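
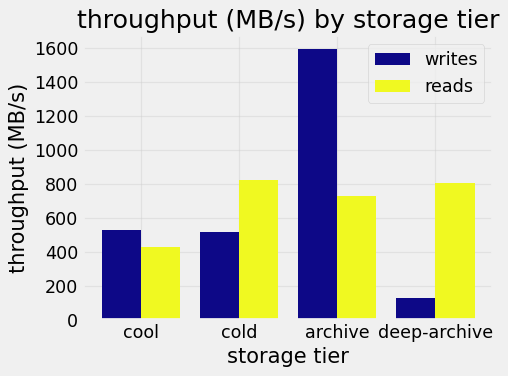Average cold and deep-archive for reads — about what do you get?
(800 + 800) / 2 ≈ 800.

≈ 800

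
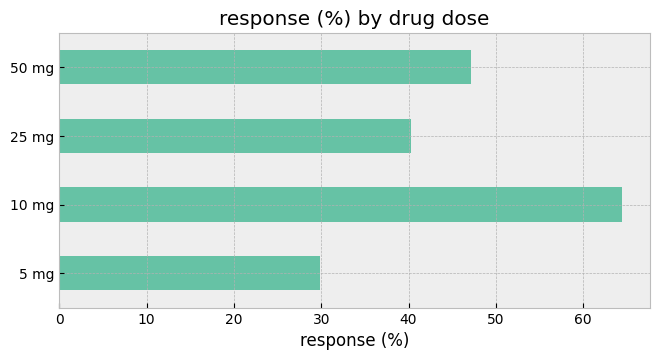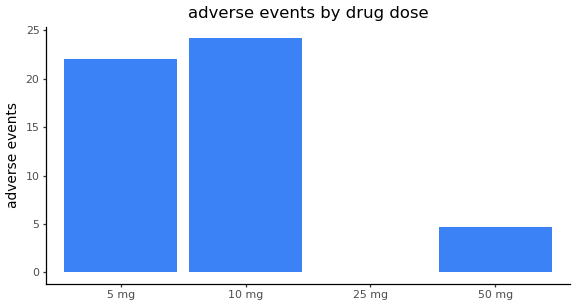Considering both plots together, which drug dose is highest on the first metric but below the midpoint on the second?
Chart 2 median adverse events ≈ 15; below-median drug doses: 25 mg, 50 mg. Among those, 50 mg has the highest response (%) (≈ 50).

50 mg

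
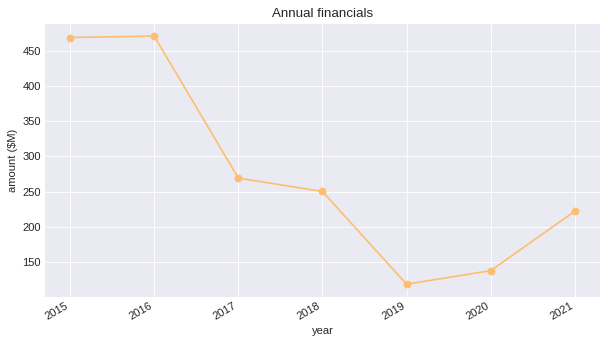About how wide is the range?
≈ 350

Max 2016 ≈ 450, min 2019 ≈ 100; range ≈ 350.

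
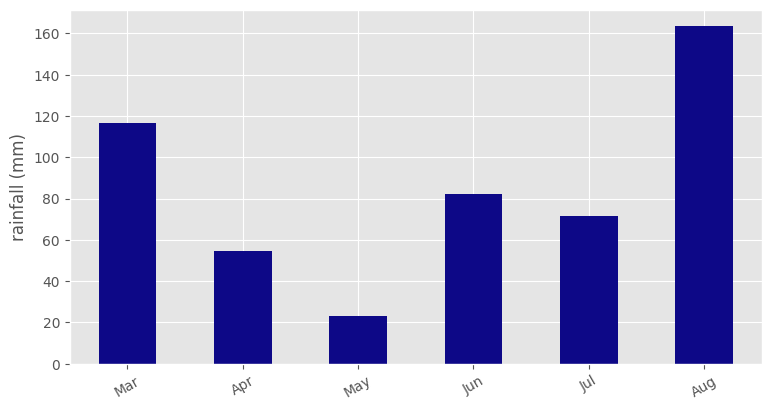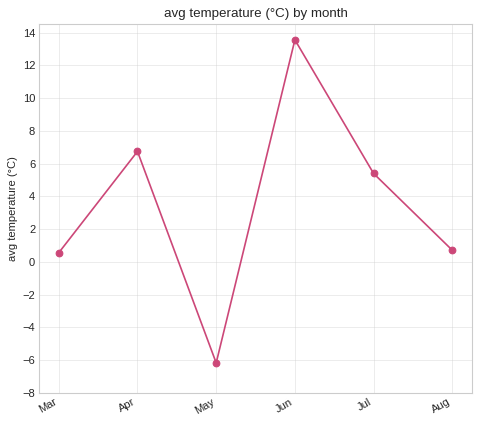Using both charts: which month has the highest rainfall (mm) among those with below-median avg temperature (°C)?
Aug

Chart 2 median avg temperature (°C) ≈ 4; below-median months: Mar, May, Aug. Among those, Aug has the highest rainfall (mm) (≈ 160).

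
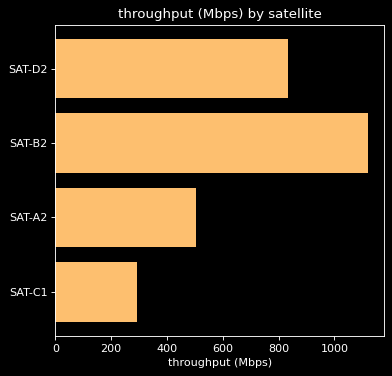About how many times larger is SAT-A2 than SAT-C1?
≈ 1.67×

SAT-A2 ≈ 500, SAT-C1 ≈ 300; 500/300 ≈ 1.67.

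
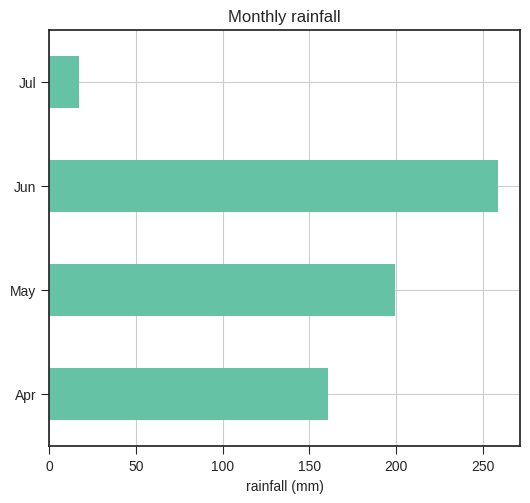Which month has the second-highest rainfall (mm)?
May

Top 3: Jun ≈ 250, May ≈ 200, Apr ≈ 150.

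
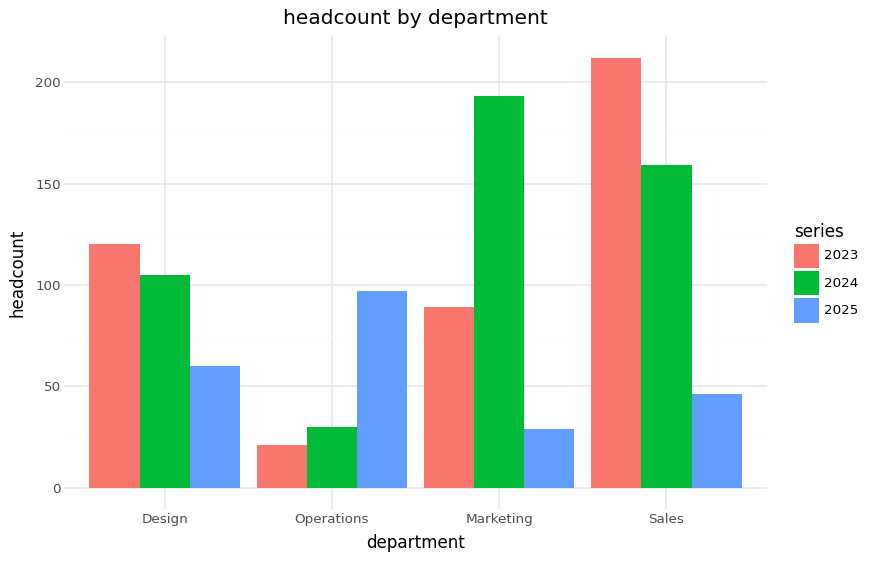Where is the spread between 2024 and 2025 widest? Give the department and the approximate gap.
Marketing, ≈ 180

Marketing: 2024 ≈ 200, 2025 ≈ 20 → gap ≈ 180. Next-largest (Sales) is only ≈ 120.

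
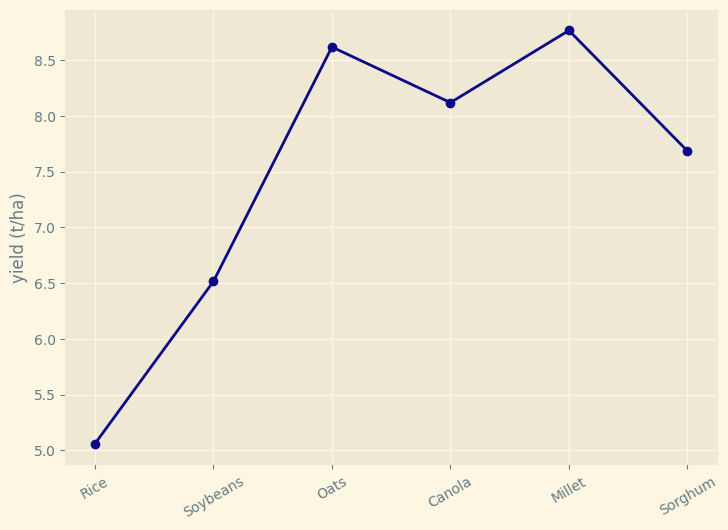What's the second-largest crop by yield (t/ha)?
Top 3: Millet ≈ 9.0, Oats ≈ 8.5, Canola ≈ 8.0.

Oats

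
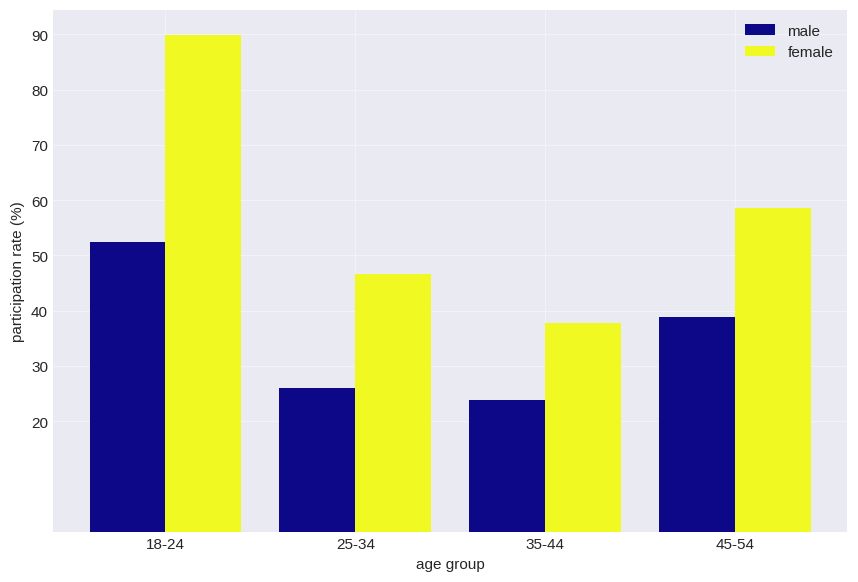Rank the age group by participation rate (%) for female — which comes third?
25-34

Top 4 for female: 18-24 ≈ 90, 45-54 ≈ 60, 25-34 ≈ 50, 35-44 ≈ 40.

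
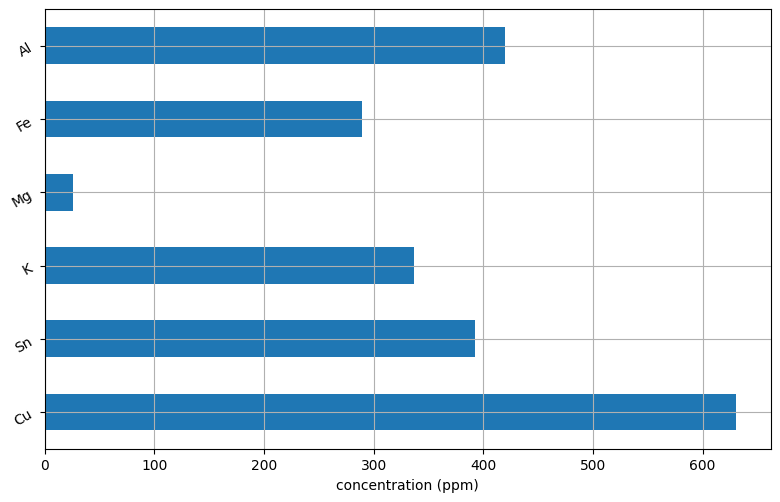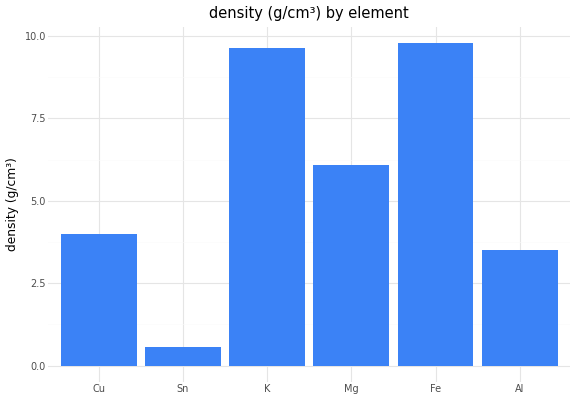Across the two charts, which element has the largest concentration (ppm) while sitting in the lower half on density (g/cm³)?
Chart 2 median density (g/cm³) ≈ 5; below-median elements: Cu, Sn, Al. Among those, Cu has the highest concentration (ppm) (≈ 600).

Cu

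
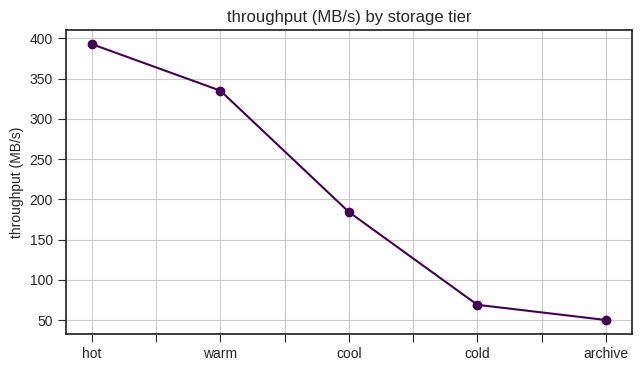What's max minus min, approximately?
≈ 350

Max hot ≈ 400, min archive ≈ 50; range ≈ 350.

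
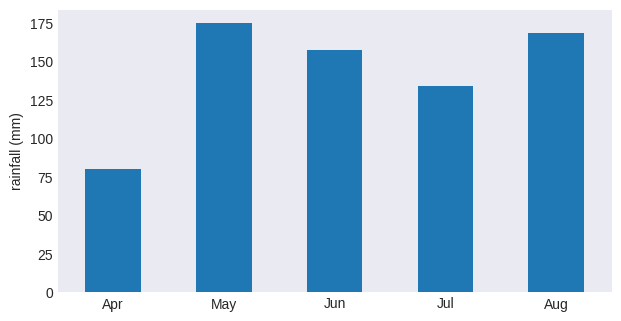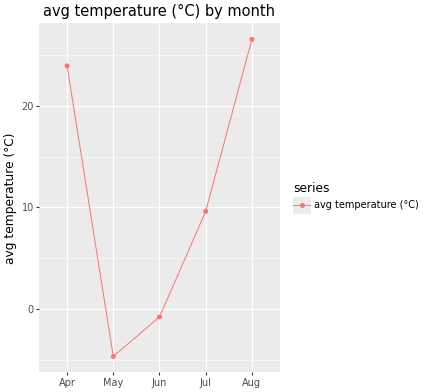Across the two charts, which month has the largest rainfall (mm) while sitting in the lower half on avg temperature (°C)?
Chart 2 median avg temperature (°C) ≈ 10; below-median months: May, Jun. Among those, May has the highest rainfall (mm) (≈ 180).

May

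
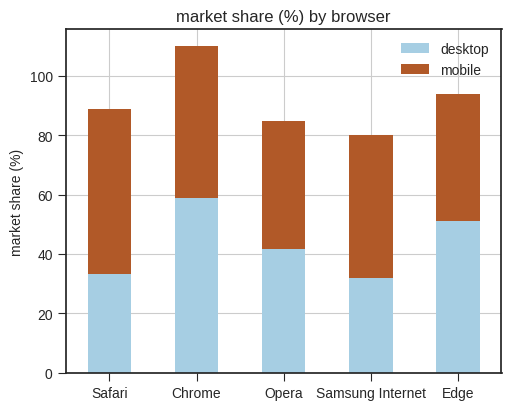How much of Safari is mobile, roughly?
≈ 60

mobile top ≈ 90, bottom ≈ 30; segment ≈ 60.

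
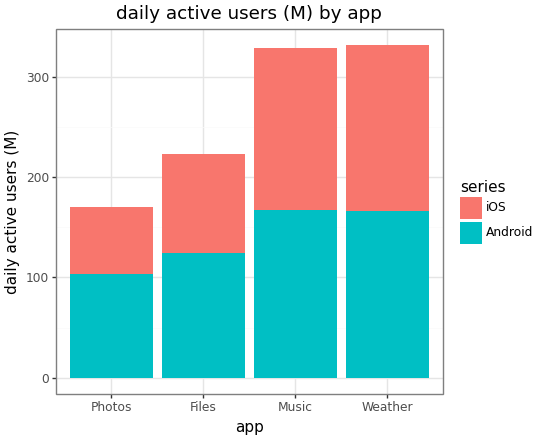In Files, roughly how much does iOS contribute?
iOS top ≈ 200, bottom ≈ 100; segment ≈ 100.

≈ 100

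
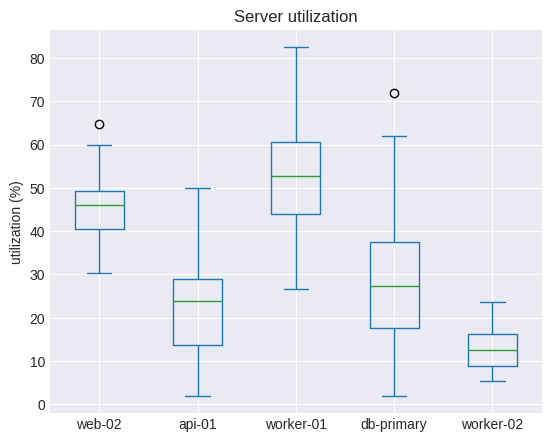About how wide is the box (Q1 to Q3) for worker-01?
Q3 ≈ 60, Q1 ≈ 45; IQR ≈ 15.

≈ 15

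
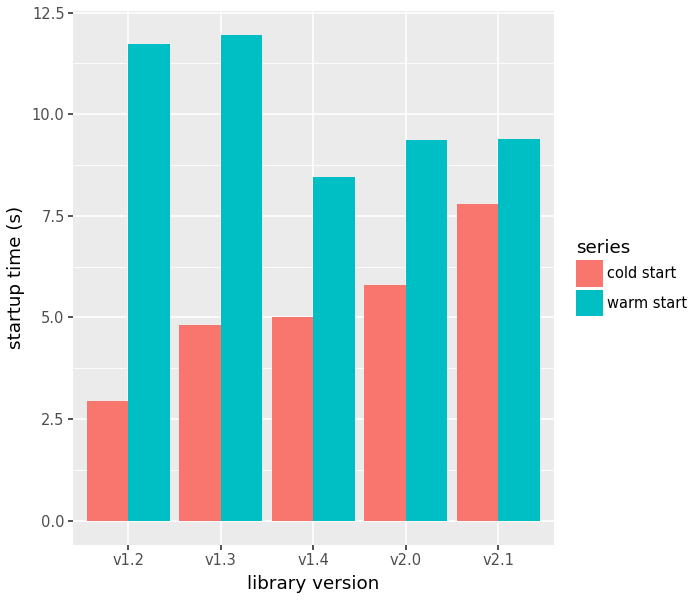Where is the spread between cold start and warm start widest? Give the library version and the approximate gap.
v1.2, ≈ 9 s

v1.2: cold start ≈ 3, warm start ≈ 12 → gap ≈ 9. Next-largest (v1.3) is only ≈ 7.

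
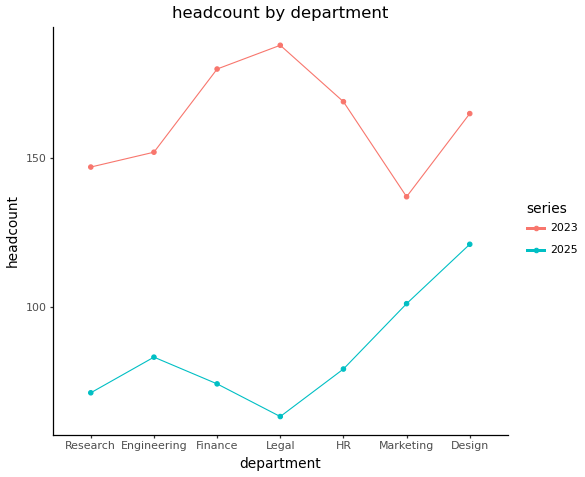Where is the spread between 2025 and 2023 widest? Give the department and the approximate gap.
Legal: 2025 ≈ 60, 2023 ≈ 180 → gap ≈ 120. Next-largest (Finance) is only ≈ 100.

Legal, ≈ 120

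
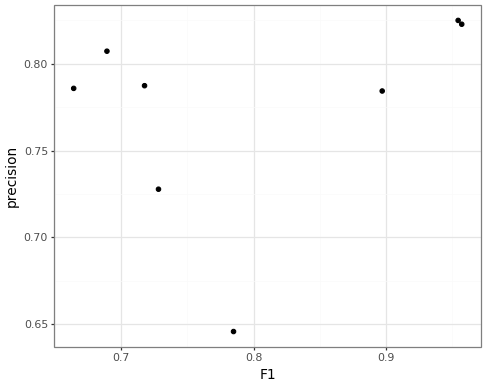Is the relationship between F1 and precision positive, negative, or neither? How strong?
Points are positively correlated; weak (|r| ≈ 0.3).

positive, weak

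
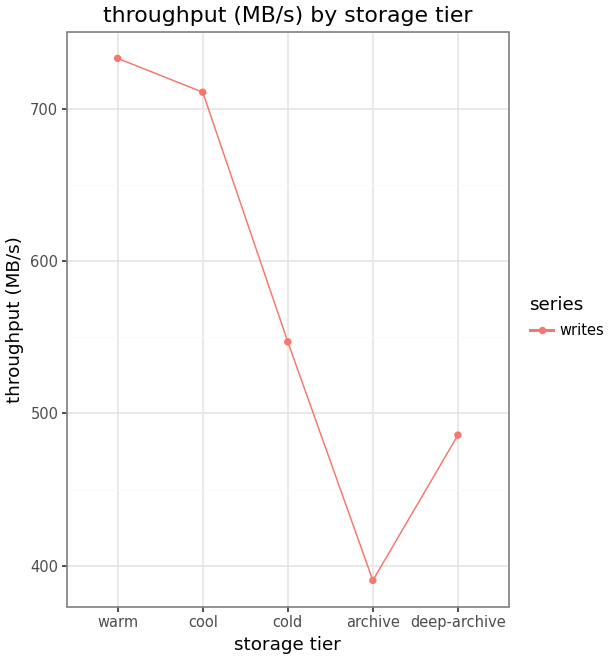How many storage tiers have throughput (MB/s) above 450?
4

Above 450: warm, cool, cold, deep-archive.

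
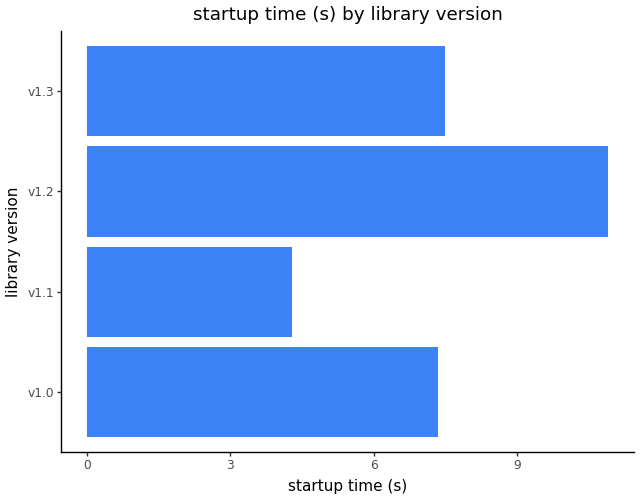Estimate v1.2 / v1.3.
≈ 1.57×

v1.2 ≈ 11, v1.3 ≈ 7; 11/7 ≈ 1.57.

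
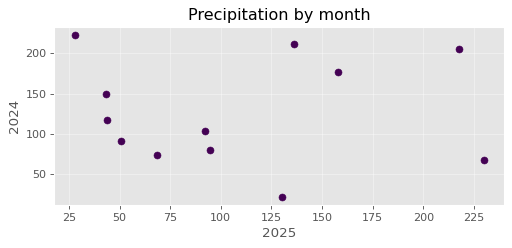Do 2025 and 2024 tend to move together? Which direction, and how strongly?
Points are roughly uncorrelated; weak (|r| ≈ 0.0).

no clear correlation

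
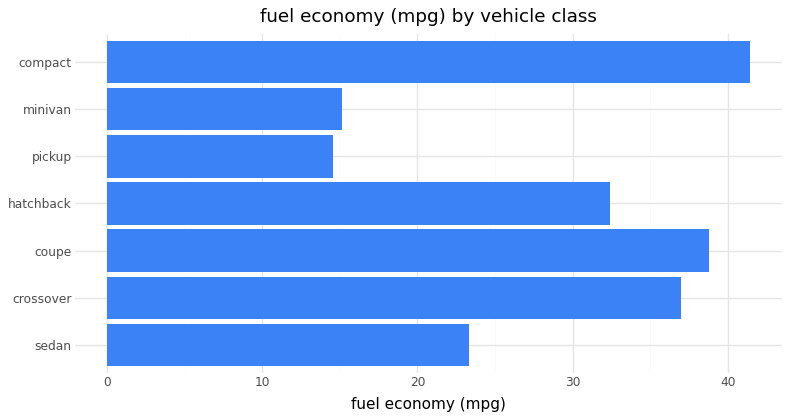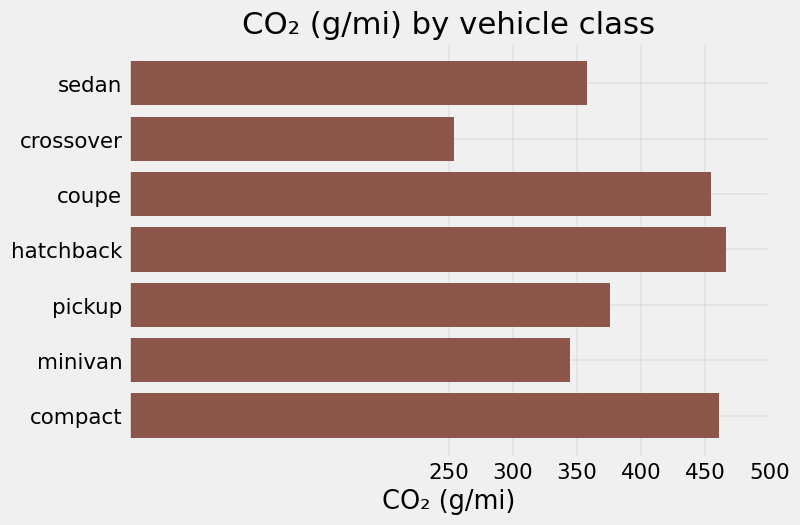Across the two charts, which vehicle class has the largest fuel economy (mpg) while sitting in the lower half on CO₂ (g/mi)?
Chart 2 median CO₂ (g/mi) ≈ 400; below-median vehicle classes: sedan, crossover, minivan. Among those, crossover has the highest fuel economy (mpg) (≈ 35).

crossover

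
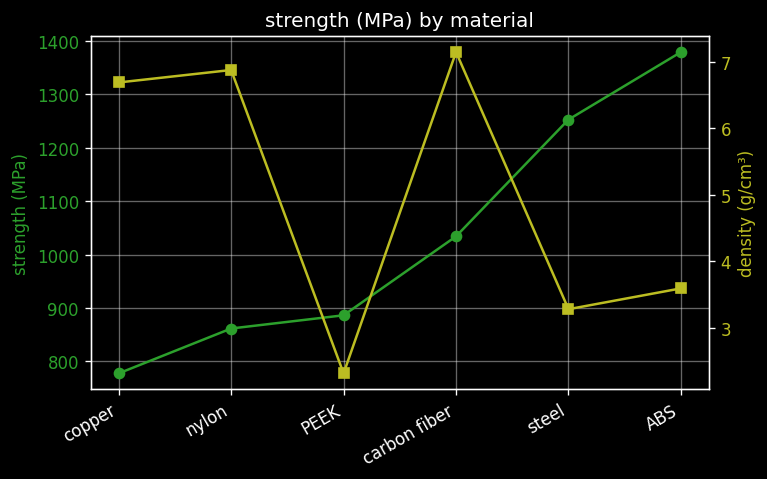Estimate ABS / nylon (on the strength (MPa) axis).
ABS ≈ 1400, nylon ≈ 900; 1400/900 ≈ 1.56.

≈ 1.56×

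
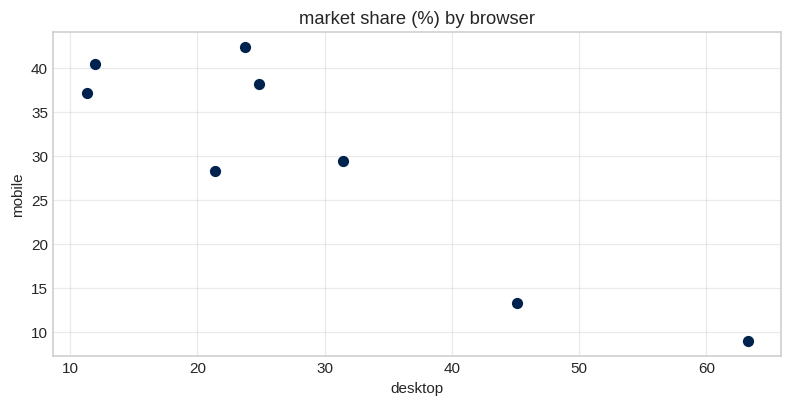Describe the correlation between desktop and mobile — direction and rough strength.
Points are negatively correlated; strong (|r| ≈ 0.9).

negative, strong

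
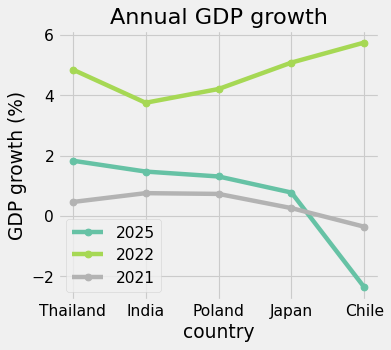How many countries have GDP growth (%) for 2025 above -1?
4

Above -1: Thailand, India, Poland, Japan.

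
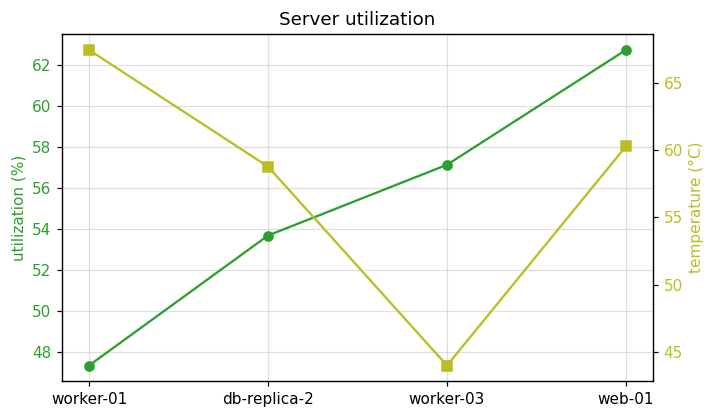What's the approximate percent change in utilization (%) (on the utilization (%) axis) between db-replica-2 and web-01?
db-replica-2 ≈ 54, web-01 ≈ 62; (62 − 54) / 54 ≈ +14.8%.

≈ +14.8%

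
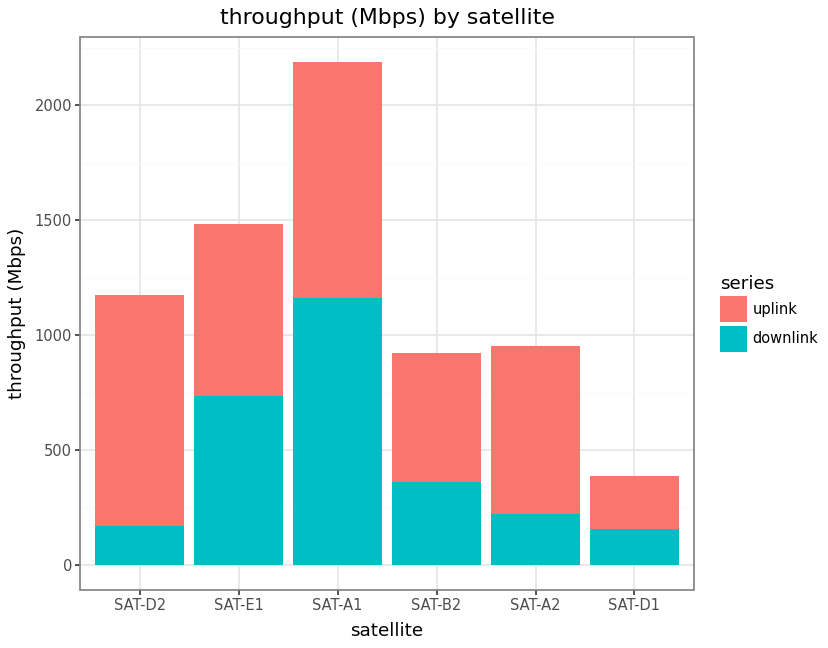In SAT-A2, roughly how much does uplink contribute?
≈ 800

uplink top ≈ 1000, bottom ≈ 200; segment ≈ 800.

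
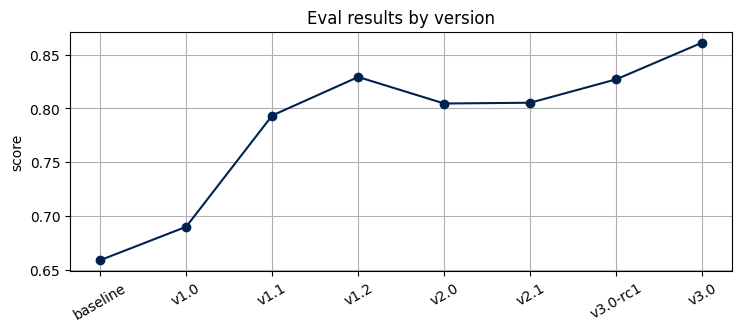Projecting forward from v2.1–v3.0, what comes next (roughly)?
≈ 0.89

Last three: 0.80, 0.82, 0.86 → slope ≈ 0.03/step → next ≈ 0.89.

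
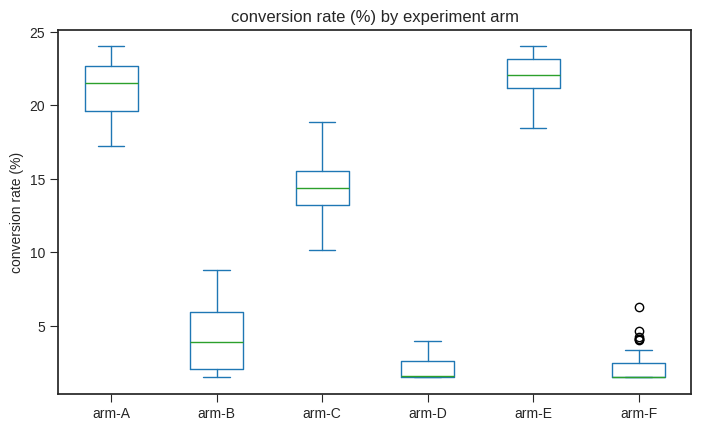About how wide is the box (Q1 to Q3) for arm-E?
Q3 ≈ 24, Q1 ≈ 22; IQR ≈ 2.

≈ 2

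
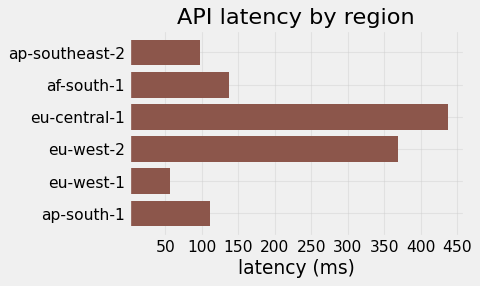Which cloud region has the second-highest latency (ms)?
eu-west-2

Top 3: eu-central-1 ≈ 450, eu-west-2 ≈ 350, af-south-1 ≈ 150.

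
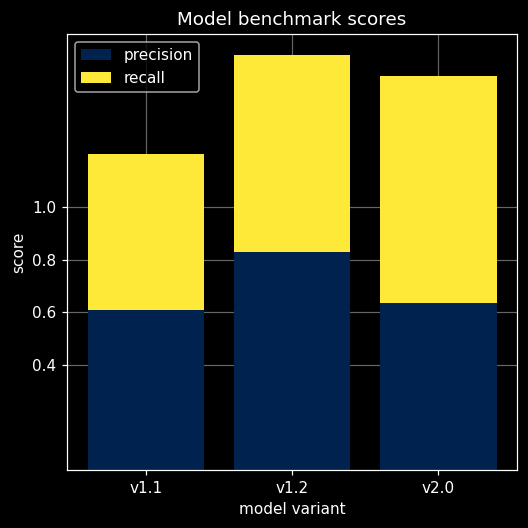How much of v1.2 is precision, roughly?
≈ 0.8

precision top ≈ 0.8, bottom ≈ 0.0; segment ≈ 0.8.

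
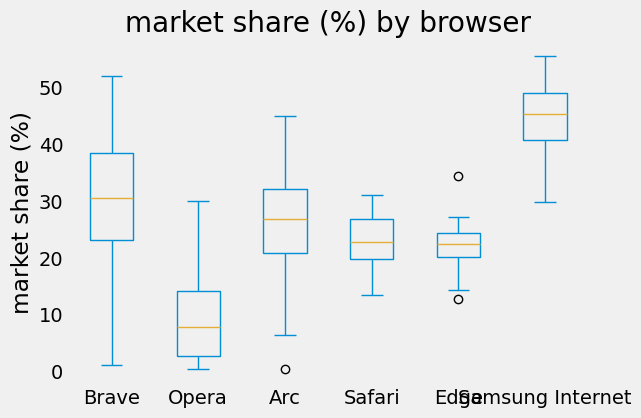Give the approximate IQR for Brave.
≈ 15

Q3 ≈ 40, Q1 ≈ 25; IQR ≈ 15.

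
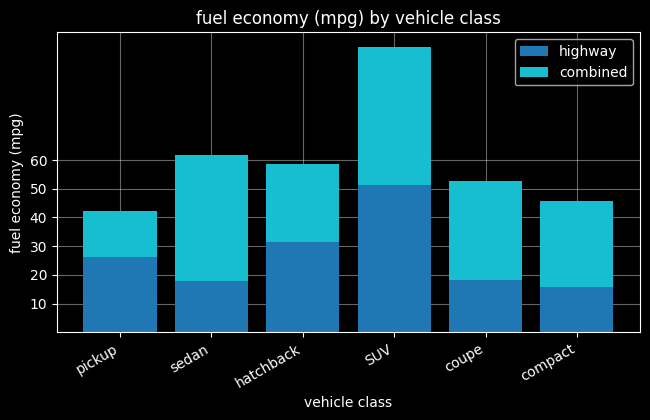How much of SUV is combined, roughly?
combined top ≈ 100, bottom ≈ 50; segment ≈ 50.

≈ 50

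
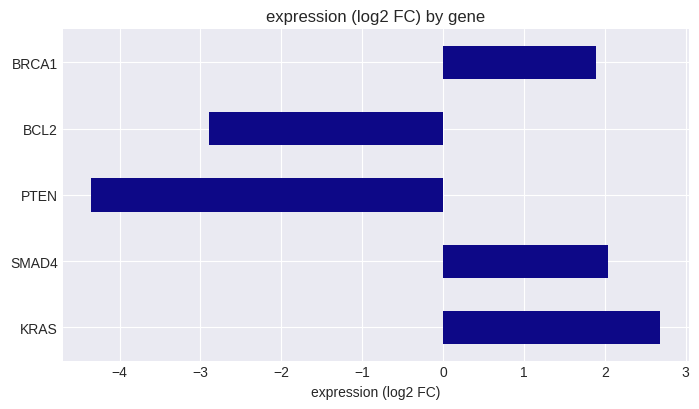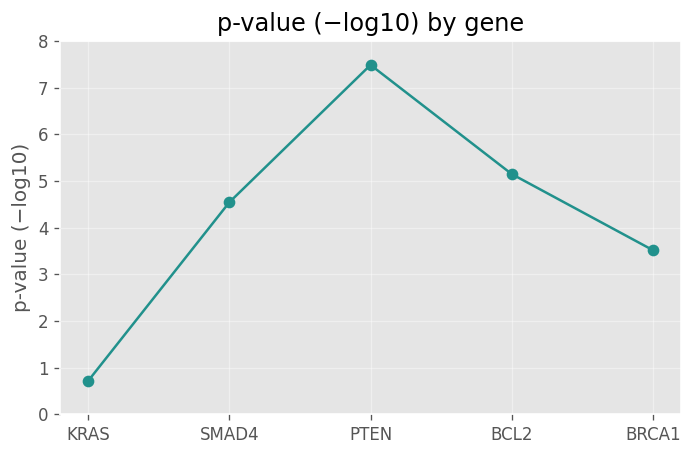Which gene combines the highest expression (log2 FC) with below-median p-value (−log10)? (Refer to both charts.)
Chart 2 median p-value (−log10) ≈ 5; below-median genes: KRAS, BRCA1. Among those, KRAS has the highest expression (log2 FC) (≈ 2.5).

KRAS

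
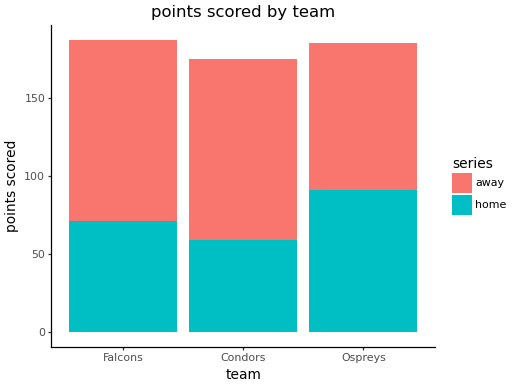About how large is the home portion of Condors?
home top ≈ 60, bottom ≈ 0; segment ≈ 60.

≈ 60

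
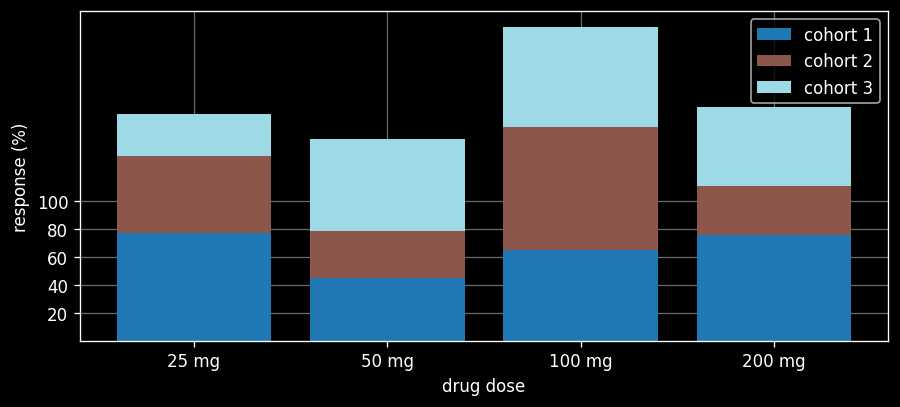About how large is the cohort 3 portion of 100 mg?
cohort 3 top ≈ 220, bottom ≈ 160; segment ≈ 60.

≈ 60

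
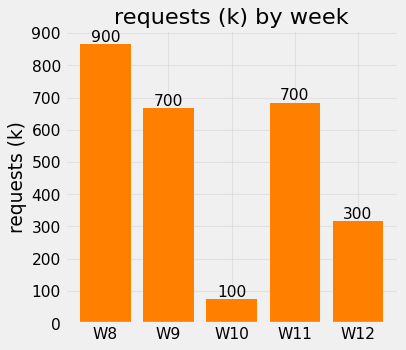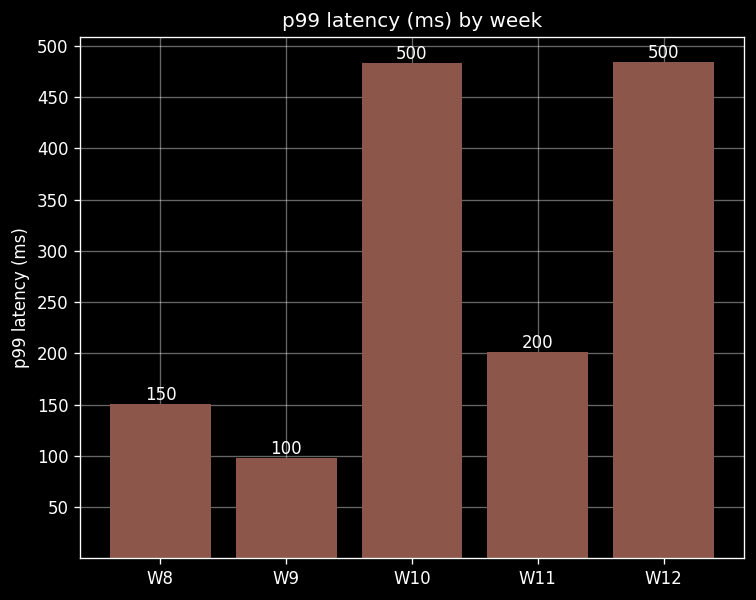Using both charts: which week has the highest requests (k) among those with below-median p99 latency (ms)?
W8

Chart 2 median p99 latency (ms) ≈ 200; below-median weeks: W8, W9. Among those, W8 has the highest requests (k) (≈ 900).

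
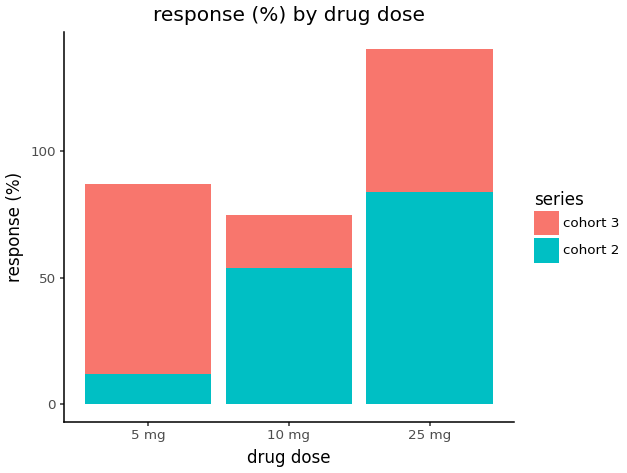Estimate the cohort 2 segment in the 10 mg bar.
≈ 60

cohort 2 top ≈ 60, bottom ≈ 0; segment ≈ 60.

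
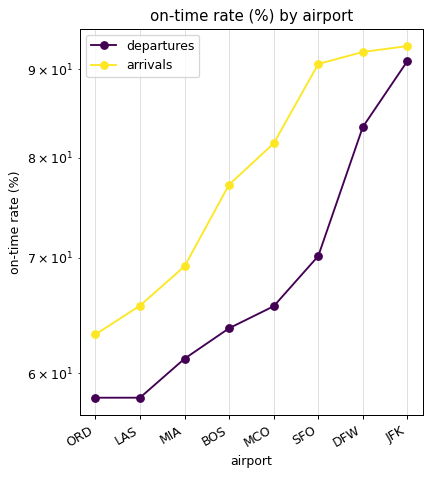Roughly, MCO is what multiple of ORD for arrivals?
≈ 1.23×

MCO ≈ 80, ORD ≈ 65; 80/65 ≈ 1.23.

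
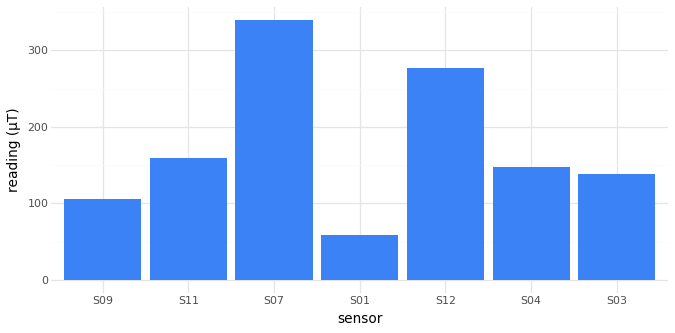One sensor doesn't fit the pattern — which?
S07

S07 ≈ 350; the rest sit between ≈ 50 and ≈ 300.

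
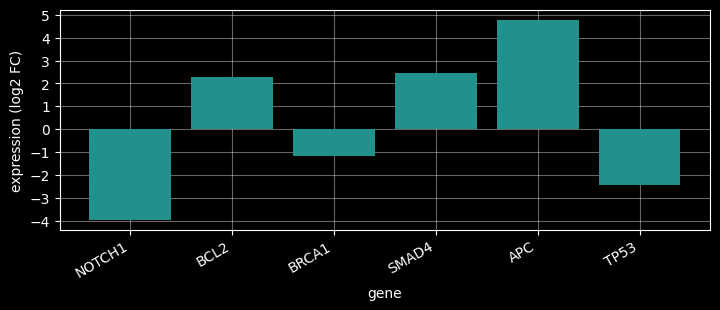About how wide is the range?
≈ 9

Max APC ≈ 5, min NOTCH1 ≈ -4; range ≈ 9.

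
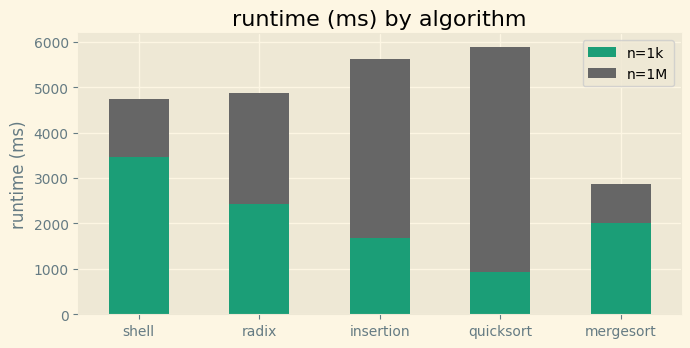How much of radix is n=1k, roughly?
n=1k top ≈ 2500, bottom ≈ 0; segment ≈ 2500.

≈ 2500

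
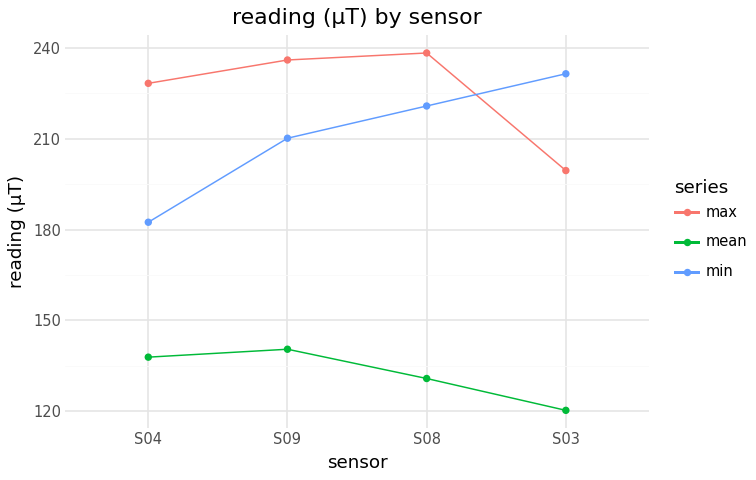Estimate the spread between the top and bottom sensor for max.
Max S08 ≈ 240, min S03 ≈ 200; range ≈ 40.

≈ 40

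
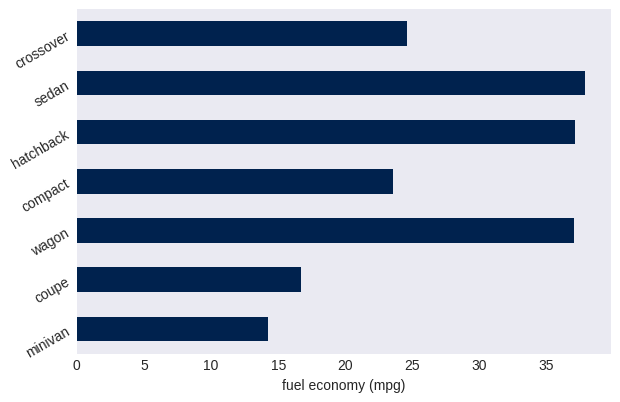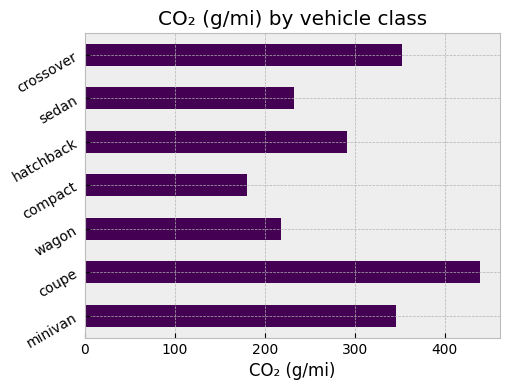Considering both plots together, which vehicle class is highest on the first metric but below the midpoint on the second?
sedan

Chart 2 median CO₂ (g/mi) ≈ 300; below-median vehicle classes: wagon, compact, sedan. Among those, sedan has the highest fuel economy (mpg) (≈ 40).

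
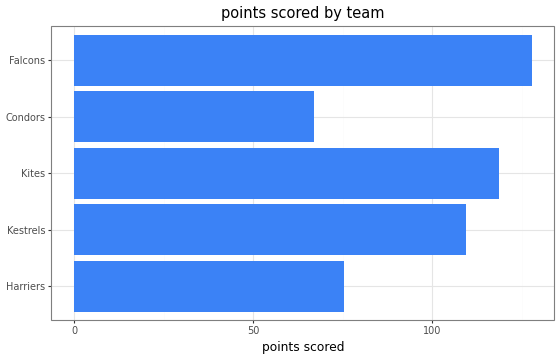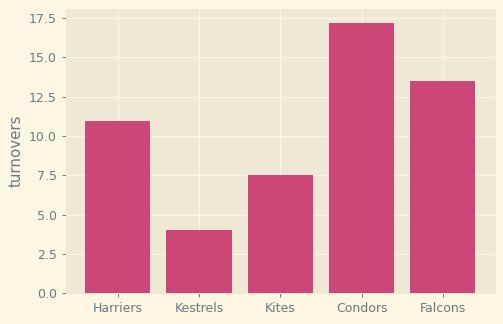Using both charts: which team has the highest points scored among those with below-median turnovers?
Kites

Chart 2 median turnovers ≈ 10; below-median teams: Kestrels, Kites. Among those, Kites has the highest points scored (≈ 120).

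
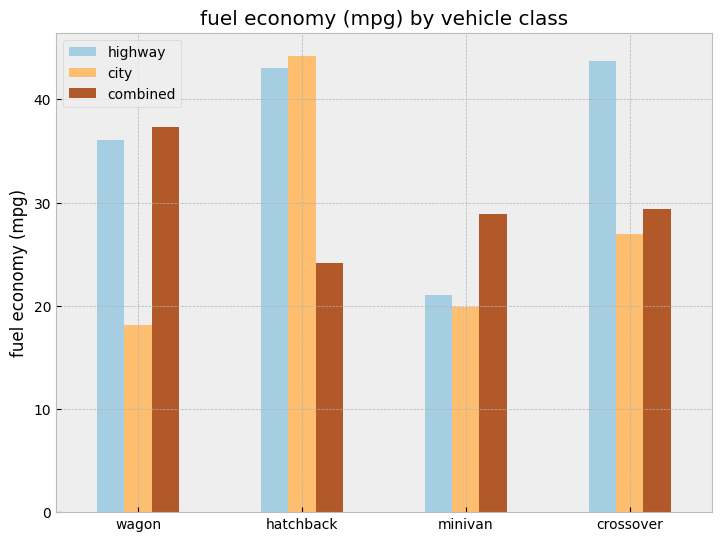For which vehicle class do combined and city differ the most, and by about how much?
hatchback: combined ≈ 25, city ≈ 45 → gap ≈ 20. Next-largest (wagon) is only ≈ 15.

hatchback, ≈ 20 mpg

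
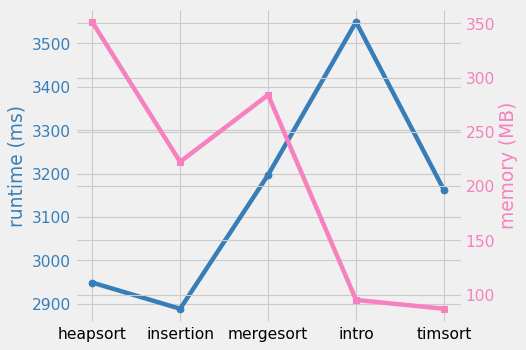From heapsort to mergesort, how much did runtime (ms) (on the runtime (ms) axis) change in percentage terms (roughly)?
≈ +10.3%

heapsort ≈ 2900, mergesort ≈ 3200; (3200 − 2900) / 2900 ≈ +10.3%.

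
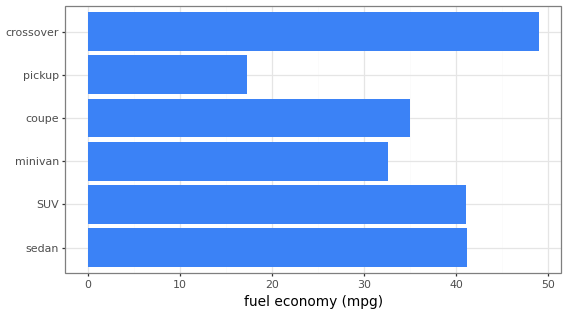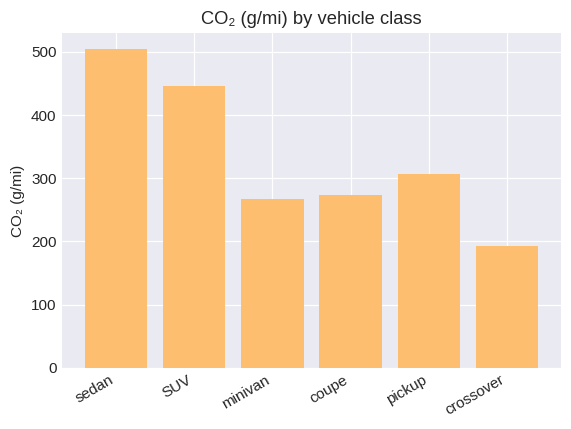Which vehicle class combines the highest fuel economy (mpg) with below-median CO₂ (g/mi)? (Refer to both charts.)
Chart 2 median CO₂ (g/mi) ≈ 300; below-median vehicle classes: minivan, coupe, crossover. Among those, crossover has the highest fuel economy (mpg) (≈ 50).

crossover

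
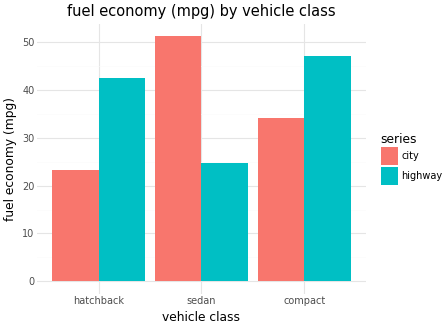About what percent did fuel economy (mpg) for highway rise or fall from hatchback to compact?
hatchback ≈ 40, compact ≈ 45; (45 − 40) / 40 ≈ +12.5%.

≈ +12.5%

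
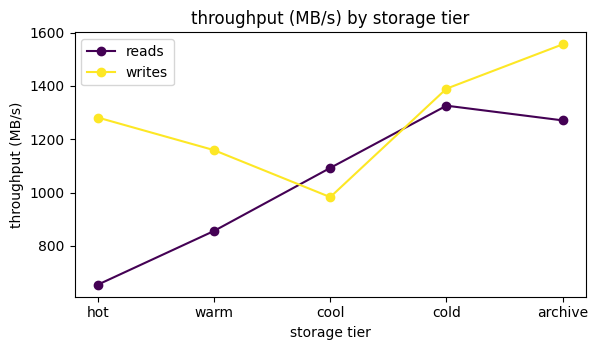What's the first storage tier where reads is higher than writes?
warm: reads ≈ 900 vs writes ≈ 1200 (not yet); cool: reads ≈ 1100 vs writes ≈ 1000 (first crossover).

cool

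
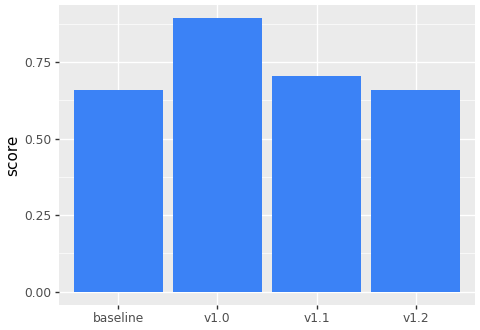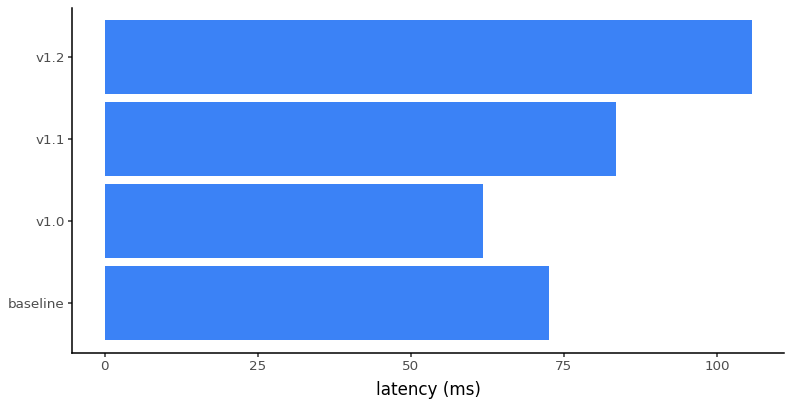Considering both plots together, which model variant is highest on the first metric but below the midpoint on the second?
v1.0

Chart 2 median latency (ms) ≈ 80; below-median model variants: baseline, v1.0. Among those, v1.0 has the highest score (≈ 0.9).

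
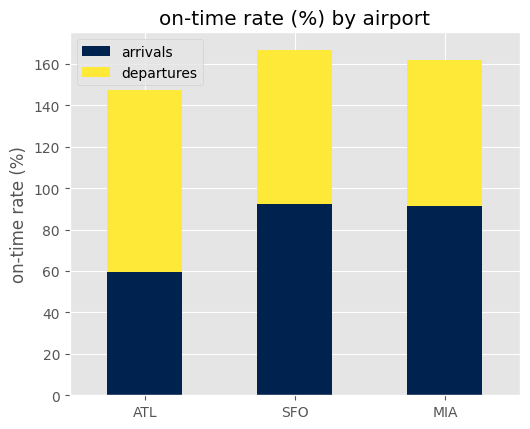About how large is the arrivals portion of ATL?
arrivals top ≈ 60, bottom ≈ 0; segment ≈ 60.

≈ 60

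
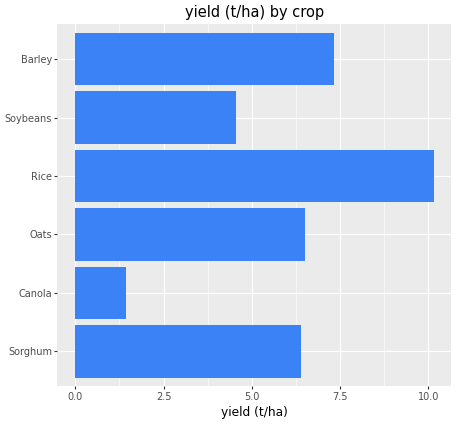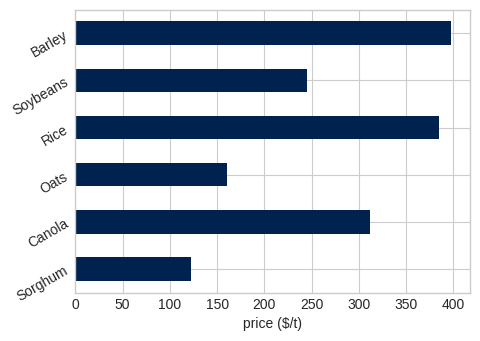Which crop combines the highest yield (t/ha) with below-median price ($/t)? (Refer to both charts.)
Oats

Chart 2 median price ($/t) ≈ 300; below-median crops: Sorghum, Oats, Soybeans. Among those, Oats has the highest yield (t/ha) (≈ 7).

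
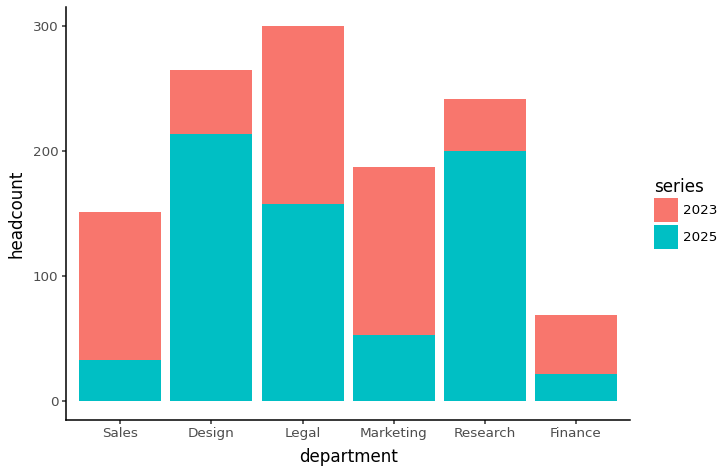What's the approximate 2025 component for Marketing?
2025 top ≈ 50, bottom ≈ 0; segment ≈ 50.

≈ 50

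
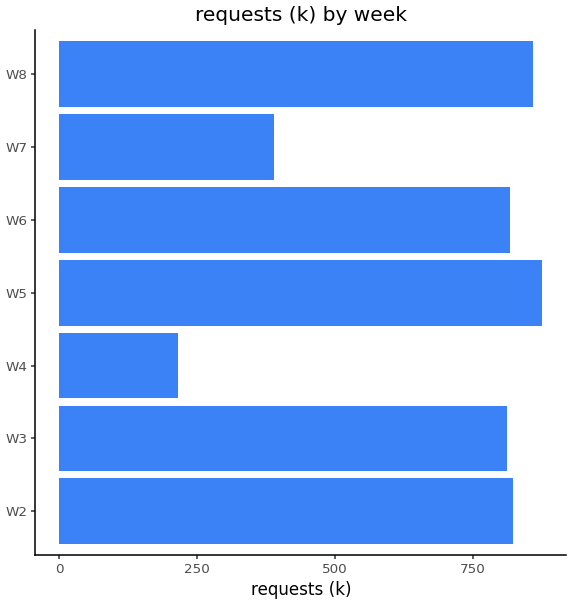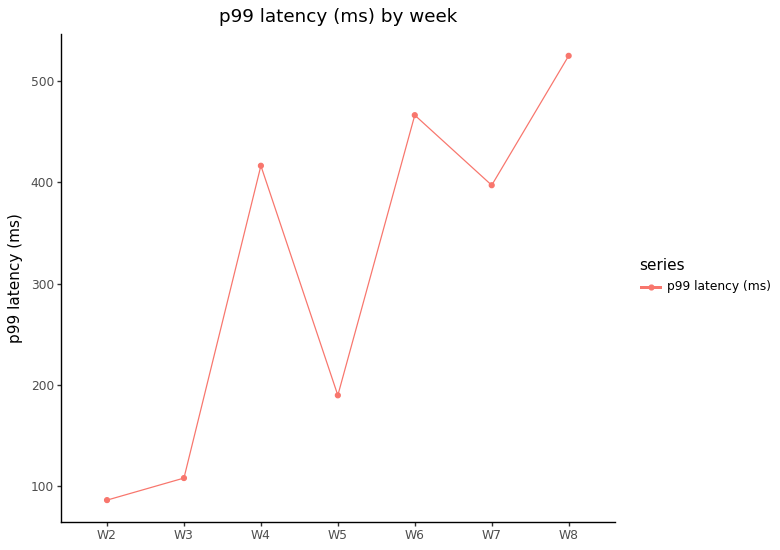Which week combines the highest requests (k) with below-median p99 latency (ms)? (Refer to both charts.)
Chart 2 median p99 latency (ms) ≈ 400; below-median weeks: W2, W3, W5. Among those, W5 has the highest requests (k) (≈ 900).

W5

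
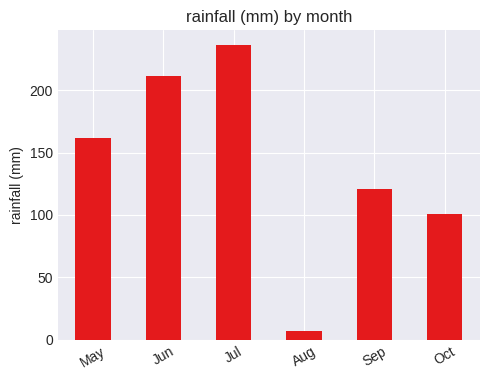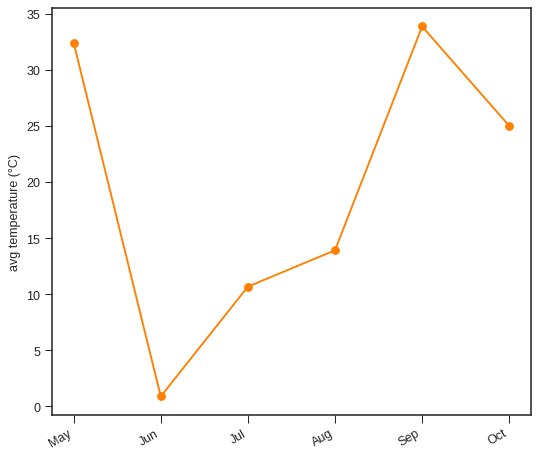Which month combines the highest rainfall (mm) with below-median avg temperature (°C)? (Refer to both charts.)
Jul

Chart 2 median avg temperature (°C) ≈ 20; below-median months: Jun, Jul, Aug. Among those, Jul has the highest rainfall (mm) (≈ 225).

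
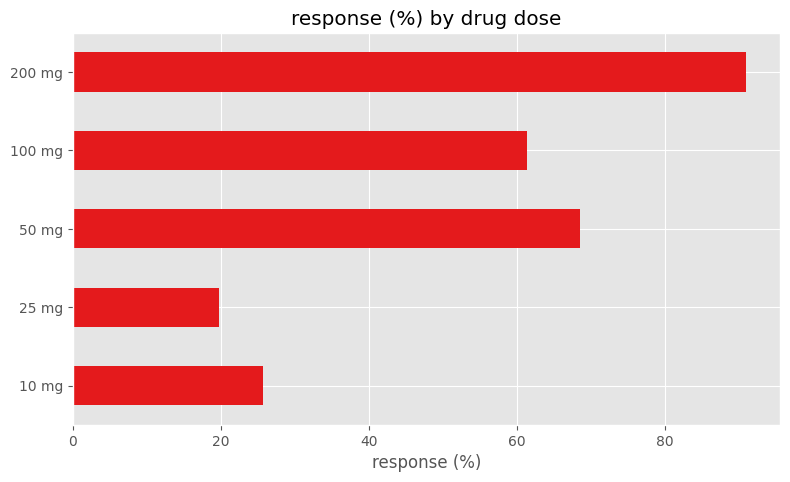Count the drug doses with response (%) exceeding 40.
Above 40: 50 mg, 100 mg, 200 mg.

3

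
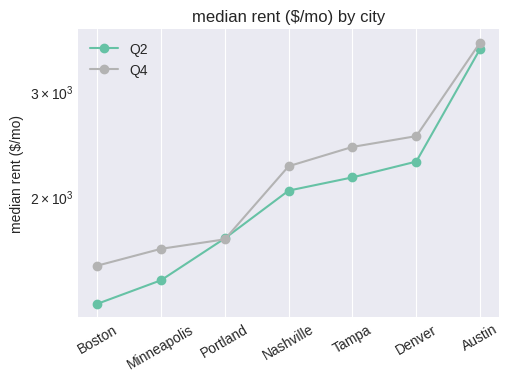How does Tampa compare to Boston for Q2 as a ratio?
≈ 1.57×

Tampa ≈ 2200, Boston ≈ 1400; 2200/1400 ≈ 1.57.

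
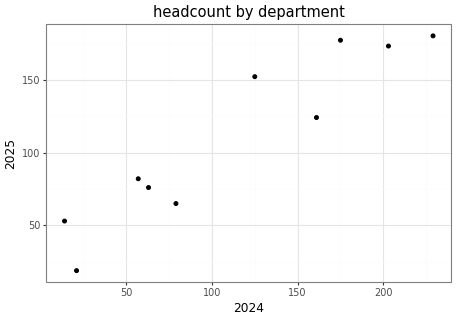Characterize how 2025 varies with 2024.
positive, strong

Points are positively correlated; strong (|r| ≈ 0.9).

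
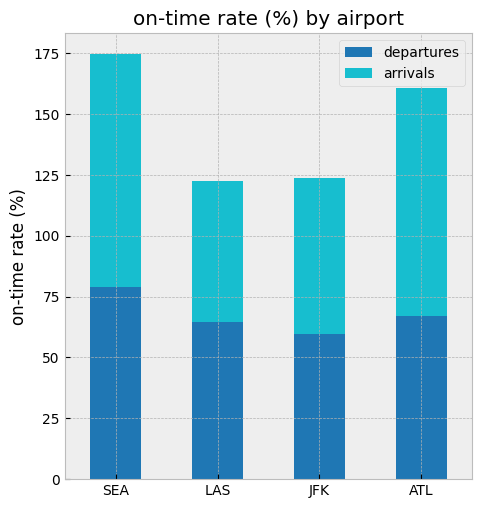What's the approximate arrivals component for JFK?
≈ 60

arrivals top ≈ 120, bottom ≈ 60; segment ≈ 60.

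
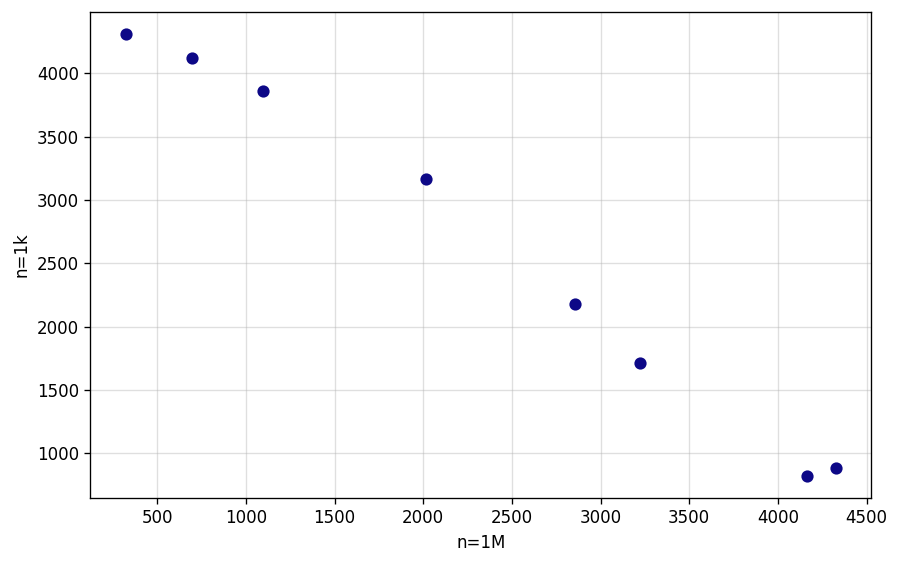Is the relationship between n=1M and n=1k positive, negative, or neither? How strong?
Points are negatively correlated; strong (|r| ≈ 1.0).

negative, strong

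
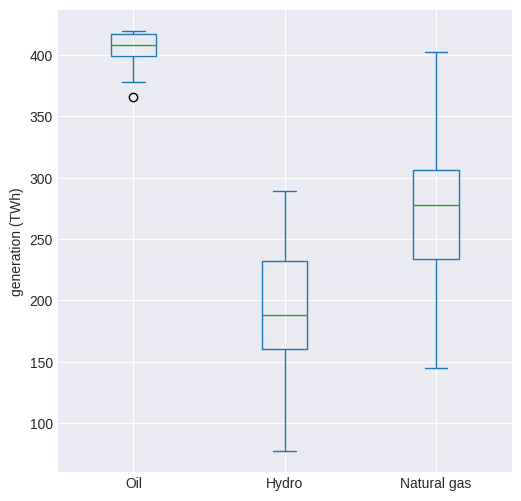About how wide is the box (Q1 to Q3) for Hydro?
≈ 75

Q3 ≈ 225, Q1 ≈ 150; IQR ≈ 75.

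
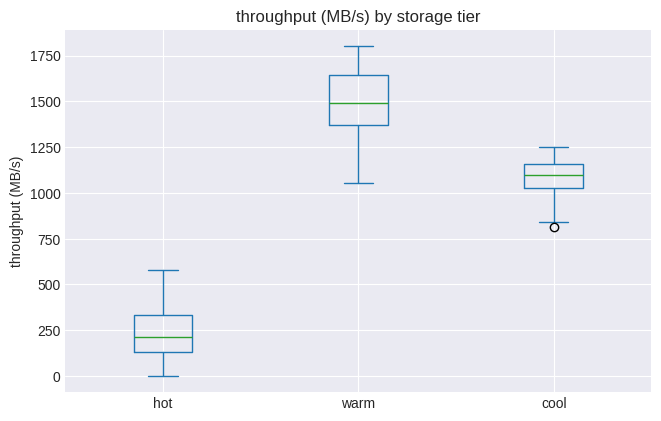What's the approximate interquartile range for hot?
≈ 200

Q3 ≈ 400, Q1 ≈ 200; IQR ≈ 200.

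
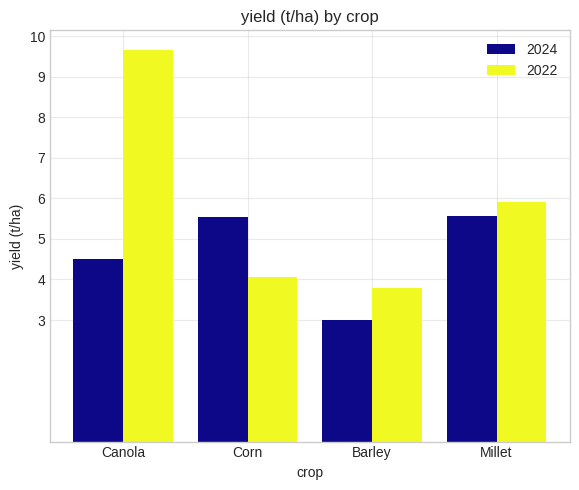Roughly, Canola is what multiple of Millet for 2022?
≈ 1.67×

Canola ≈ 10, Millet ≈ 6; 10/6 ≈ 1.67.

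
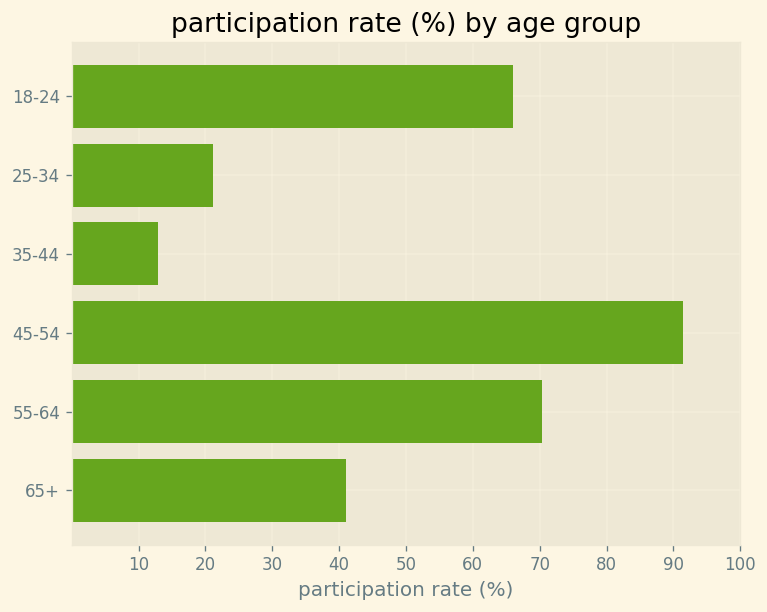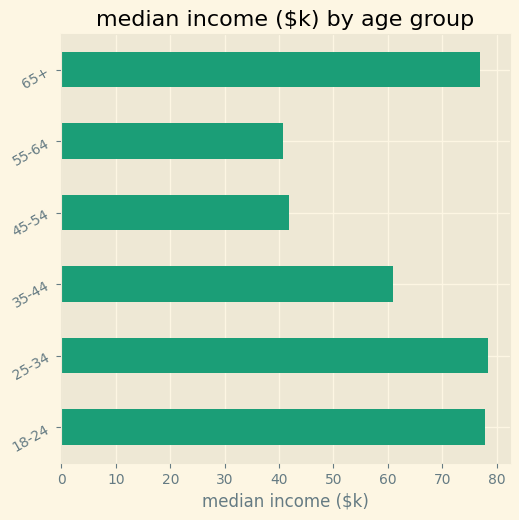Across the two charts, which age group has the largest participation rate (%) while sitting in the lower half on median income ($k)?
45-54

Chart 2 median median income ($k) ≈ 70; below-median age groups: 35-44, 45-54, 55-64. Among those, 45-54 has the highest participation rate (%) (≈ 90).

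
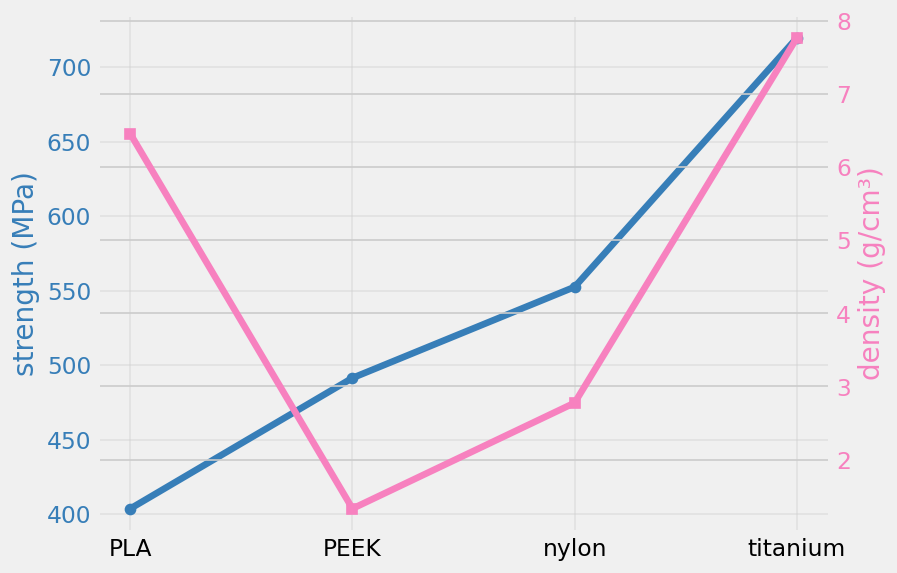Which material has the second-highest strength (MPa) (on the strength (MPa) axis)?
nylon

Top 3 (on the strength (MPa) axis): titanium ≈ 700, nylon ≈ 550, PEEK ≈ 500.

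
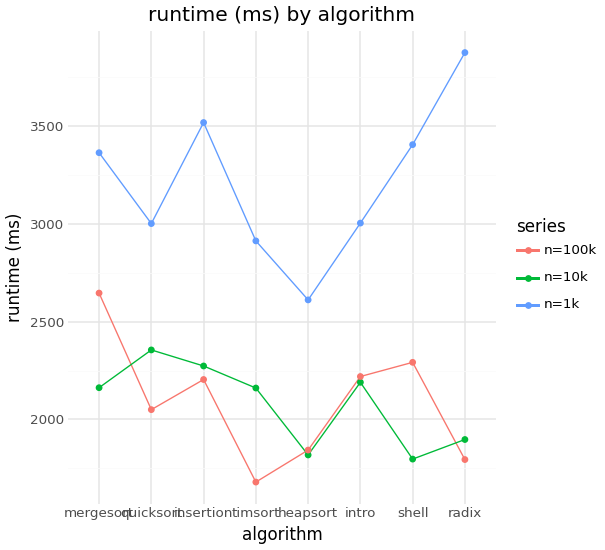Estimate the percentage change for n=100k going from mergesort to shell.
mergesort ≈ 2600, shell ≈ 2200; (2200 − 2600) / 2600 ≈ -15.4%.

≈ -15.4%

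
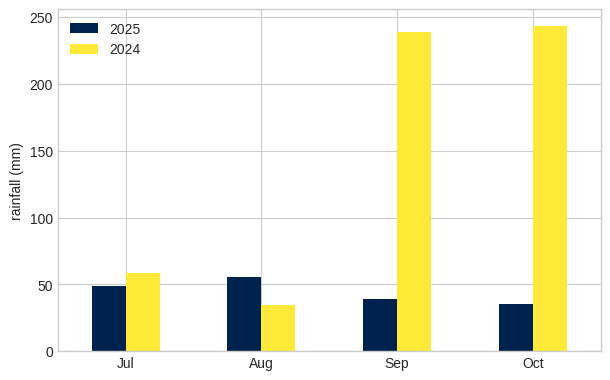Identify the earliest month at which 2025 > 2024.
Jul: 2025 ≈ 50 vs 2024 ≈ 50 (not yet); Aug: 2025 ≈ 50 vs 2024 ≈ 25 (first crossover).

Aug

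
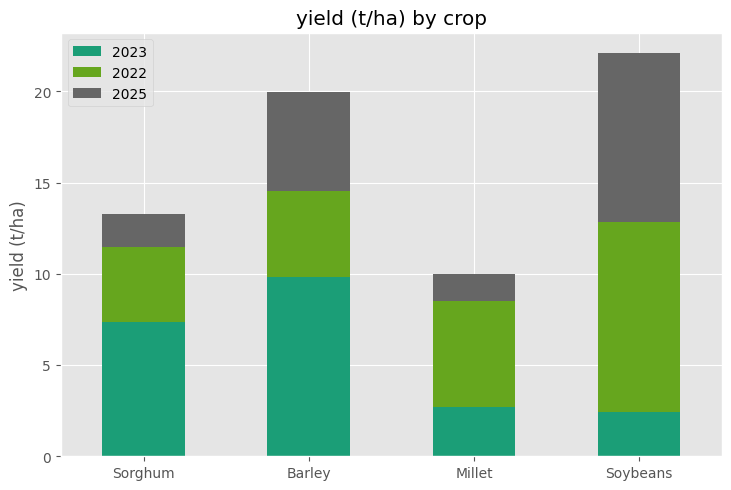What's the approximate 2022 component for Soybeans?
2022 top ≈ 12, bottom ≈ 2; segment ≈ 10.

≈ 10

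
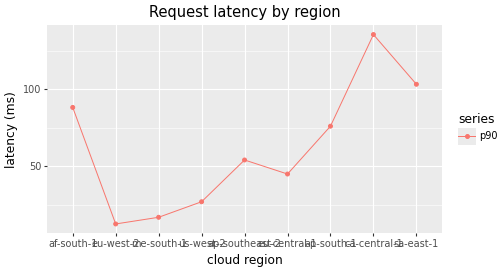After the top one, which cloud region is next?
Top 3: ca-central-1 ≈ 140, sa-east-1 ≈ 100, af-south-1 ≈ 80.

sa-east-1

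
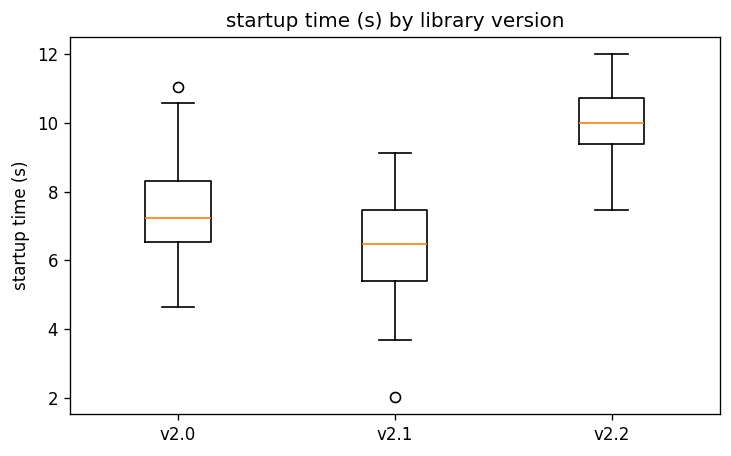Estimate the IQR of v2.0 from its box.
Q3 ≈ 8.5, Q1 ≈ 6.5; IQR ≈ 2.0.

≈ 2.0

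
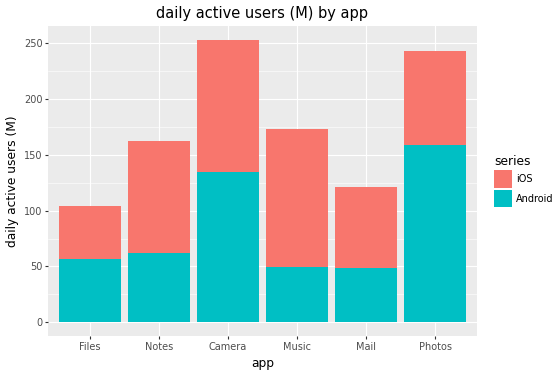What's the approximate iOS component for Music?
iOS top ≈ 175, bottom ≈ 50; segment ≈ 125.

≈ 125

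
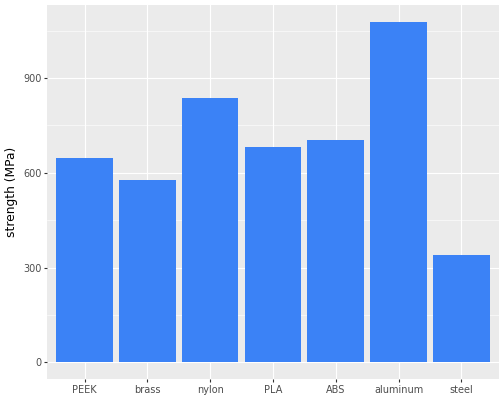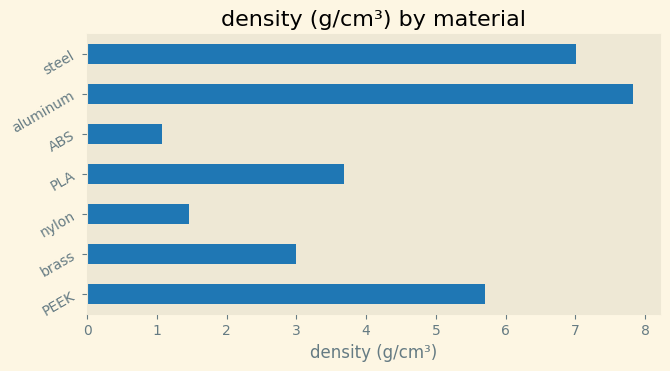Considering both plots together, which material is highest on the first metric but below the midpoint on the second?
nylon

Chart 2 median density (g/cm³) ≈ 4; below-median materials: brass, nylon, ABS. Among those, nylon has the highest strength (MPa) (≈ 800).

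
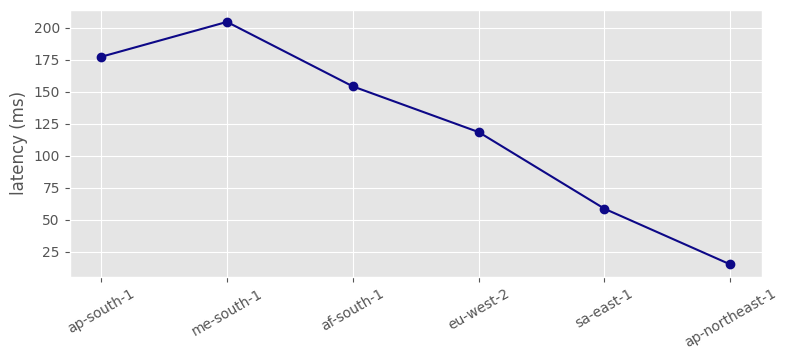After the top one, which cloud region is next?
Top 3: me-south-1 ≈ 200, ap-south-1 ≈ 180, af-south-1 ≈ 160.

ap-south-1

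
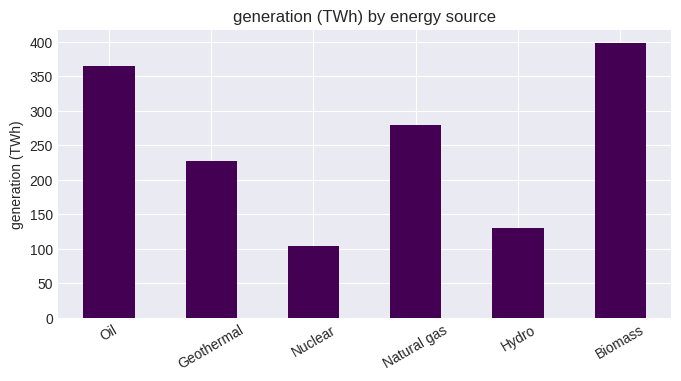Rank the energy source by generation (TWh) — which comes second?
Oil

Top 3: Biomass ≈ 400, Oil ≈ 350, Natural gas ≈ 300.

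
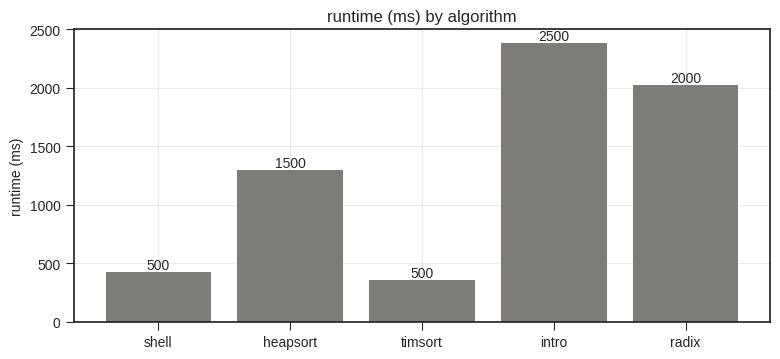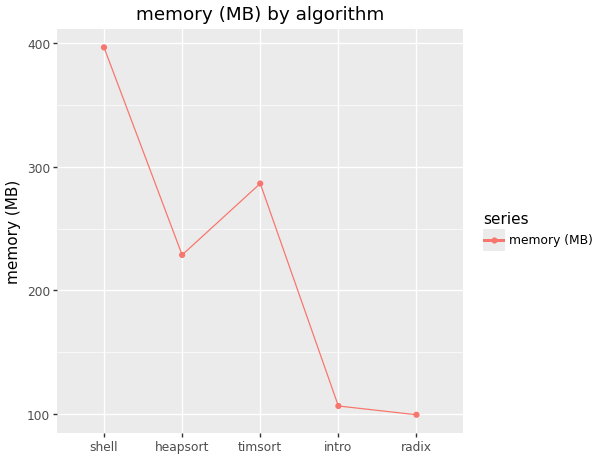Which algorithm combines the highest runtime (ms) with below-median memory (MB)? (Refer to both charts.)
Chart 2 median memory (MB) ≈ 250; below-median algorithms: intro, radix. Among those, intro has the highest runtime (ms) (≈ 2500).

intro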